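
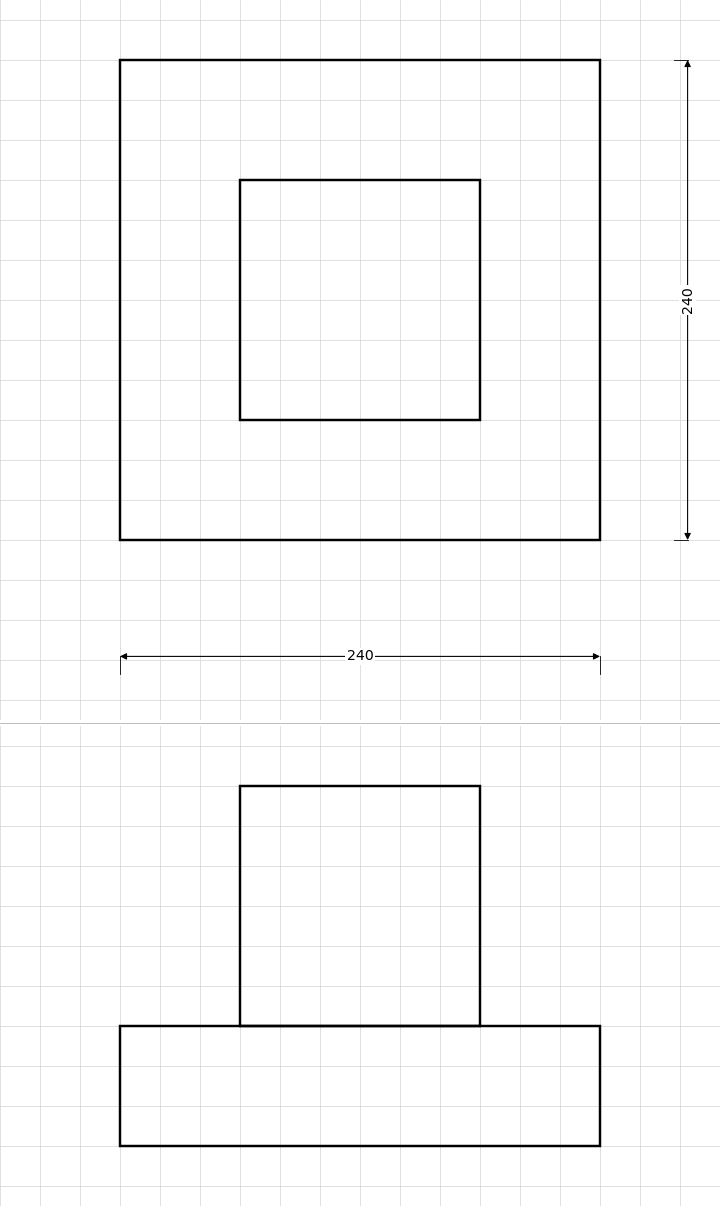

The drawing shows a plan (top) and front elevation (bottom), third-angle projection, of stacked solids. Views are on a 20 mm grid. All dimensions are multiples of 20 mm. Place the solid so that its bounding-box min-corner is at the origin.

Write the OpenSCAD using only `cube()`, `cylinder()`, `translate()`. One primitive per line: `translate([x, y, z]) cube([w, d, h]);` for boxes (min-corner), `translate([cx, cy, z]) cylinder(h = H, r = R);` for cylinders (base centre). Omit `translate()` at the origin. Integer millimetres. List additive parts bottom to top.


cube([240, 240, 60]);
translate([60, 60, 60]) cube([120, 120, 120]);


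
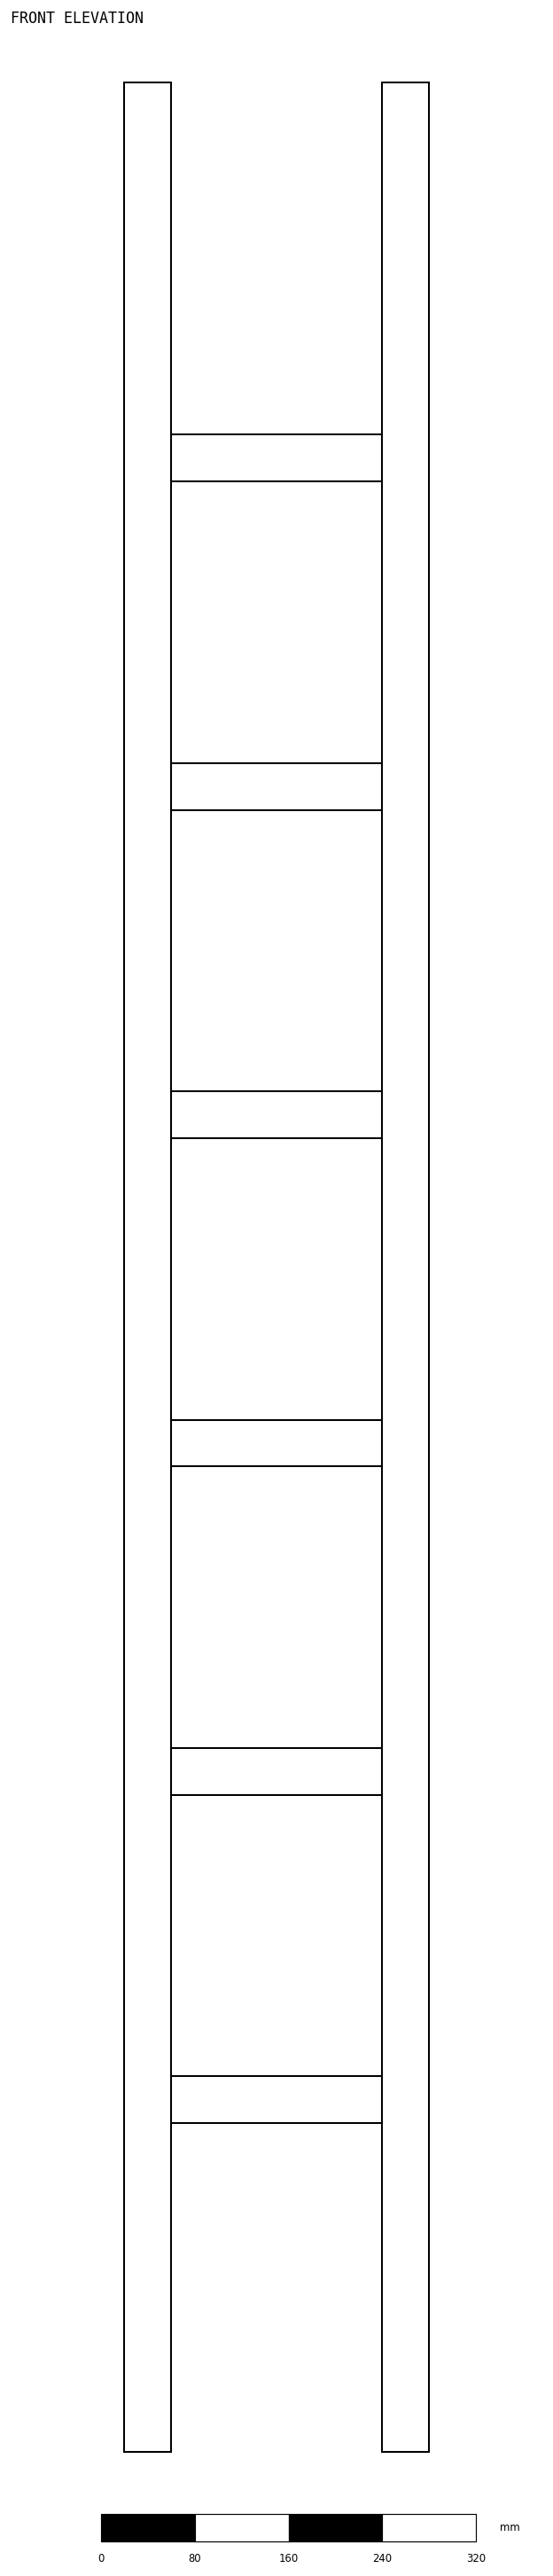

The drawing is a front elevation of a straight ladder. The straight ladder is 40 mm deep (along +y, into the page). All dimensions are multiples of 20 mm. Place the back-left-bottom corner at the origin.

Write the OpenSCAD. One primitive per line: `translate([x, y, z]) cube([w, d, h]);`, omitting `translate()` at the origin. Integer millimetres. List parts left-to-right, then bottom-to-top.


cube([40, 40, 2020]);
translate([40, 0, 280]) cube([180, 40, 40]);
translate([40, 0, 560]) cube([180, 40, 40]);
translate([40, 0, 840]) cube([180, 40, 40]);
translate([40, 0, 1120]) cube([180, 40, 40]);
translate([40, 0, 1400]) cube([180, 40, 40]);
translate([40, 0, 1680]) cube([180, 40, 40]);
translate([220, 0, 0]) cube([40, 40, 2020]);


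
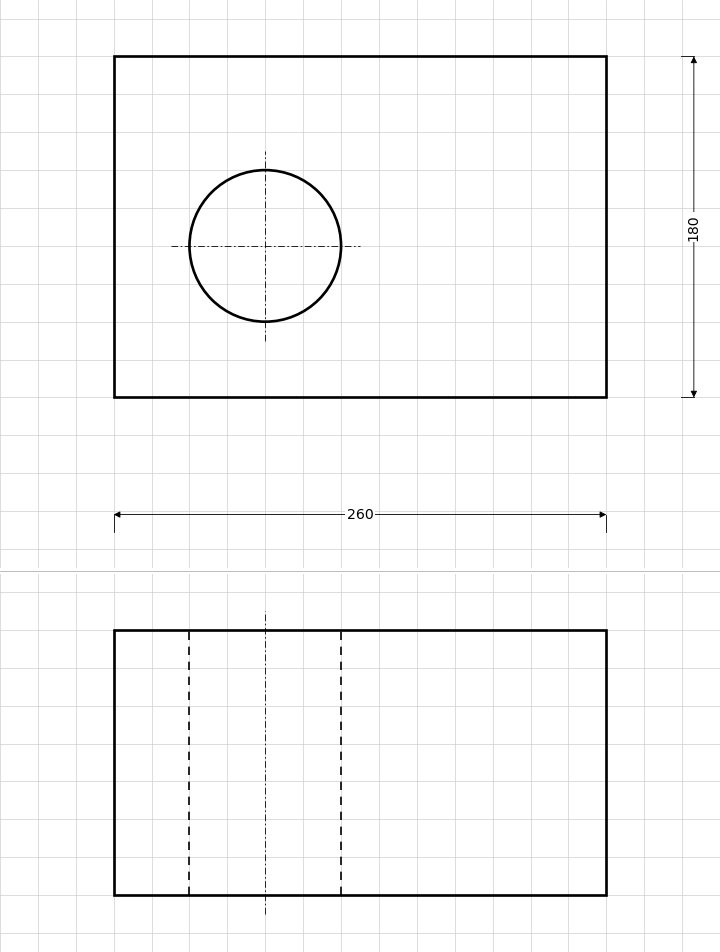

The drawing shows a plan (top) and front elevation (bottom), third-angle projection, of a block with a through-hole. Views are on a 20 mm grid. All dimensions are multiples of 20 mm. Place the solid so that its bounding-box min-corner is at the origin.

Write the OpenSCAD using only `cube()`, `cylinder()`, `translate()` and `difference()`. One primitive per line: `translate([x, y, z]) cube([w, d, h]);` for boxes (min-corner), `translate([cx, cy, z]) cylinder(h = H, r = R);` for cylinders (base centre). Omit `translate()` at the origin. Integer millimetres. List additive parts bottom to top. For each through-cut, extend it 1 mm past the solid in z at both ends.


difference() {
  cube([260, 180, 140]);
  translate([80, 80, -1]) cylinder(h = 142, r = 40);
}


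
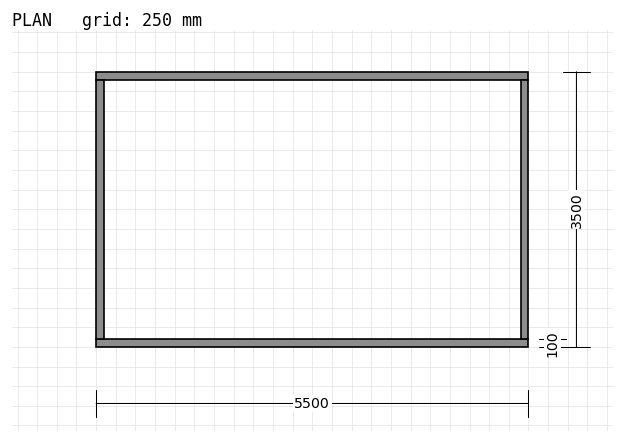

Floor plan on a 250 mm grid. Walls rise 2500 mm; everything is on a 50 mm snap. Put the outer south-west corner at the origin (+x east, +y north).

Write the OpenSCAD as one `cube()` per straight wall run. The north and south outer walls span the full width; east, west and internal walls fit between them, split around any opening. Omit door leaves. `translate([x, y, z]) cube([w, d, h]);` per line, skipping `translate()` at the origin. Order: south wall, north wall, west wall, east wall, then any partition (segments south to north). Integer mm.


cube([5500, 100, 2500]);
translate([0, 3400, 0]) cube([5500, 100, 2500]);
translate([0, 100, 0]) cube([100, 3300, 2500]);
translate([5400, 100, 0]) cube([100, 3300, 2500]);


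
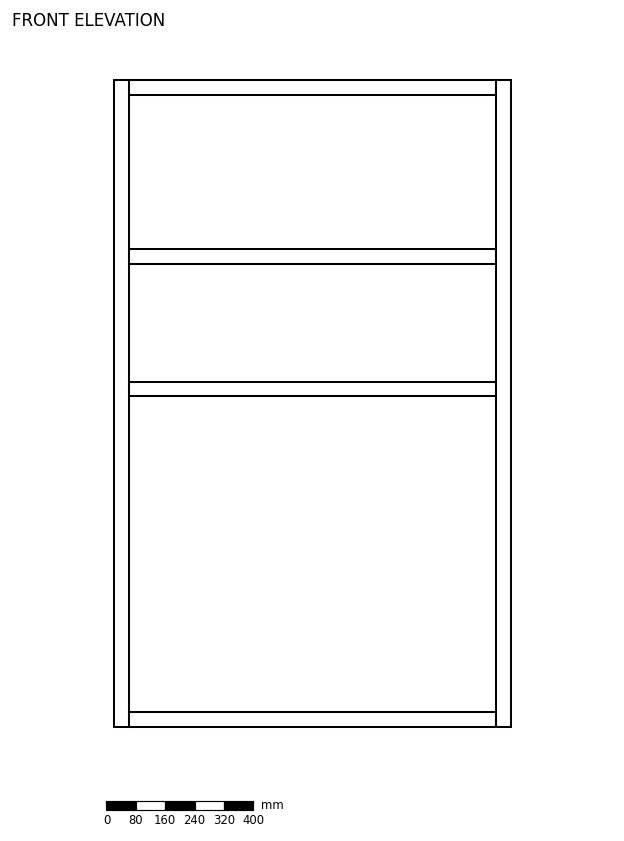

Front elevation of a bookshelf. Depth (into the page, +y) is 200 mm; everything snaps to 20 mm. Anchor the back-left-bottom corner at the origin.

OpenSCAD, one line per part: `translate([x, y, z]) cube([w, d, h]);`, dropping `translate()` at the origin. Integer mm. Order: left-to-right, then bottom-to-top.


cube([40, 200, 1760]);
translate([40, 0, 0]) cube([1000, 200, 40]);
translate([40, 0, 900]) cube([1000, 200, 40]);
translate([40, 0, 1260]) cube([1000, 200, 40]);
translate([40, 0, 1720]) cube([1000, 200, 40]);
translate([1040, 0, 0]) cube([40, 200, 1760]);


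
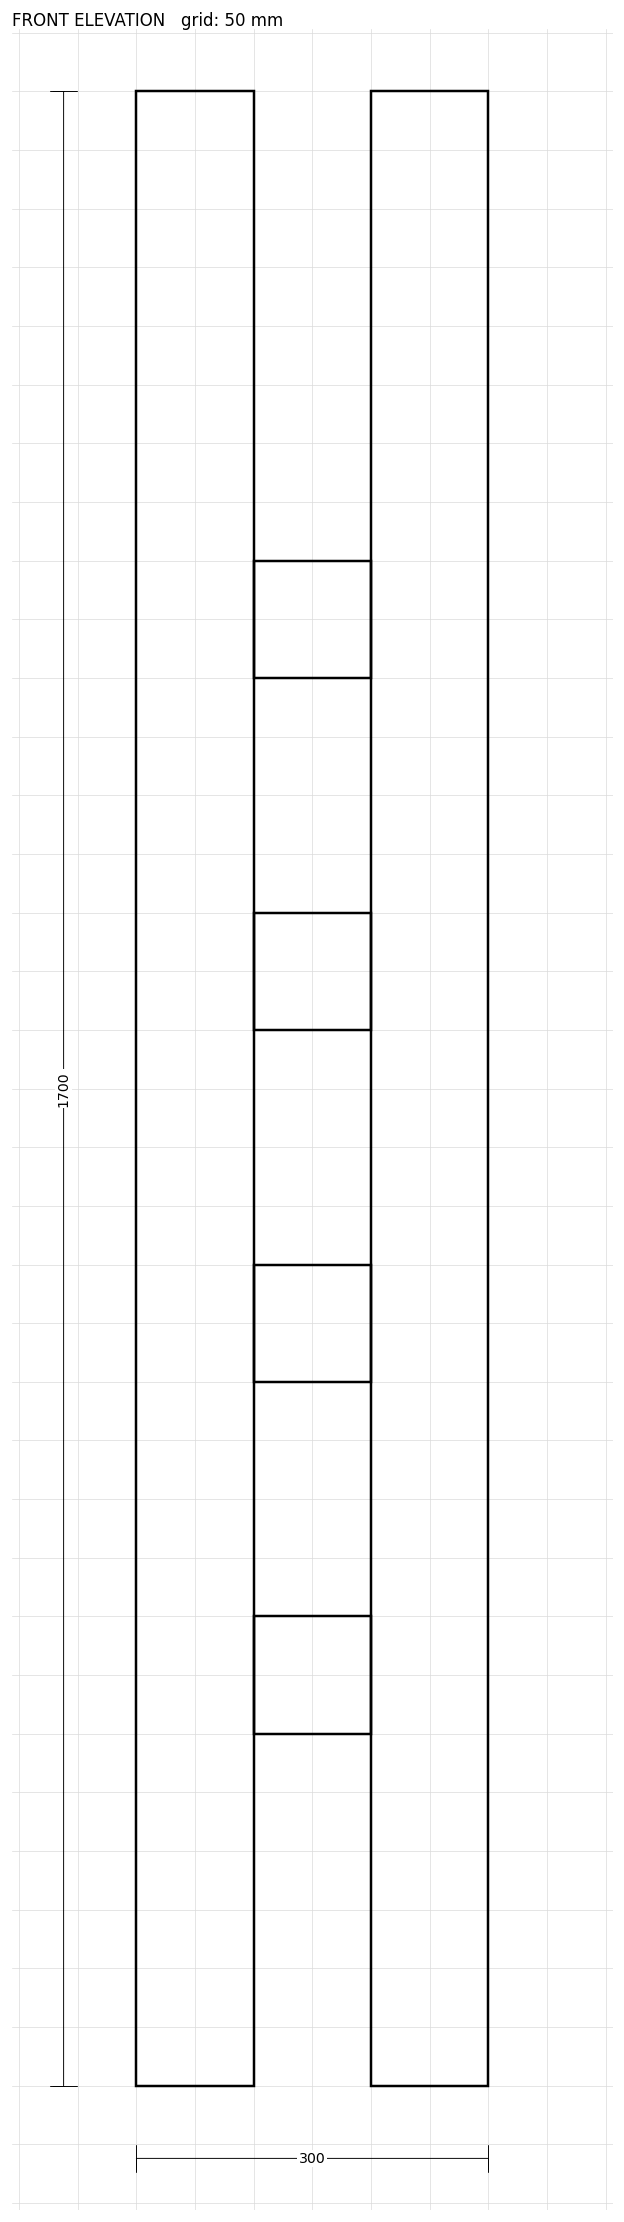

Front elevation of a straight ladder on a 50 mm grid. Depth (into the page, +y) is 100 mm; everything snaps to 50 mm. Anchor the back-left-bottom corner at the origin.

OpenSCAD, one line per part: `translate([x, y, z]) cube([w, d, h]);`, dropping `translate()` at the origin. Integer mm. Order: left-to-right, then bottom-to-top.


cube([100, 100, 1700]);
translate([100, 0, 300]) cube([100, 100, 100]);
translate([100, 0, 600]) cube([100, 100, 100]);
translate([100, 0, 900]) cube([100, 100, 100]);
translate([100, 0, 1200]) cube([100, 100, 100]);
translate([200, 0, 0]) cube([100, 100, 1700]);


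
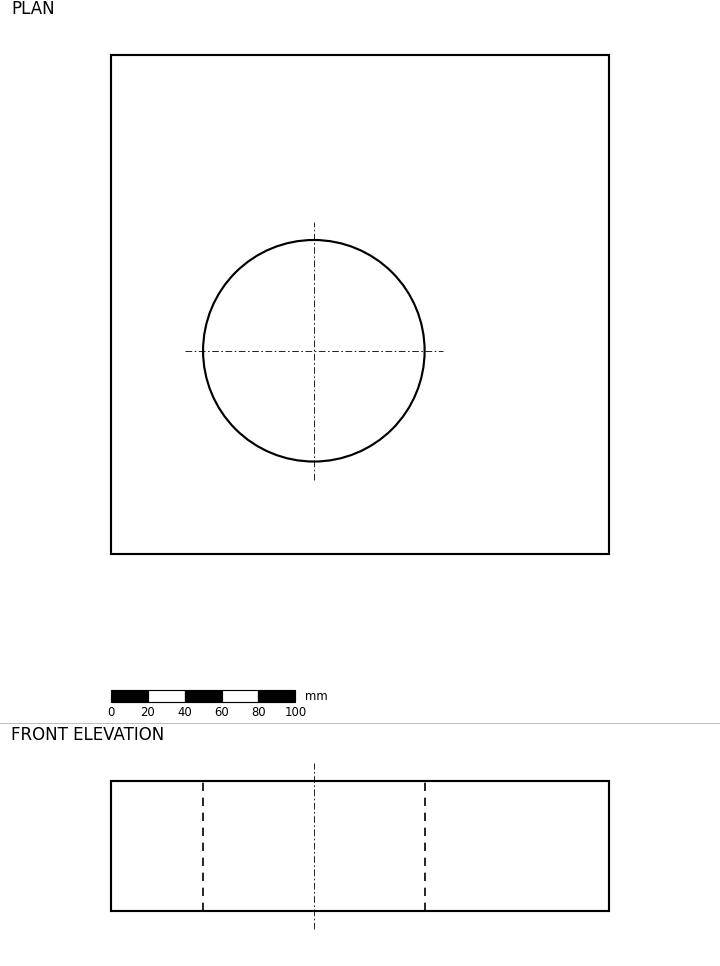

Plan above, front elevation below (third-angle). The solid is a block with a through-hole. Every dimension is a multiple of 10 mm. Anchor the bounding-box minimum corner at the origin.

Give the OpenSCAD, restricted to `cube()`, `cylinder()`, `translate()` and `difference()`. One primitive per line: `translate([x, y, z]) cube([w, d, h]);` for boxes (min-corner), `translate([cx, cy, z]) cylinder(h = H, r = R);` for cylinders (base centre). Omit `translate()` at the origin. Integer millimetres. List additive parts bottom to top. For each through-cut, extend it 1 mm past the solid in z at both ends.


difference() {
  cube([270, 270, 70]);
  translate([110, 110, -1]) cylinder(h = 72, r = 60);
}


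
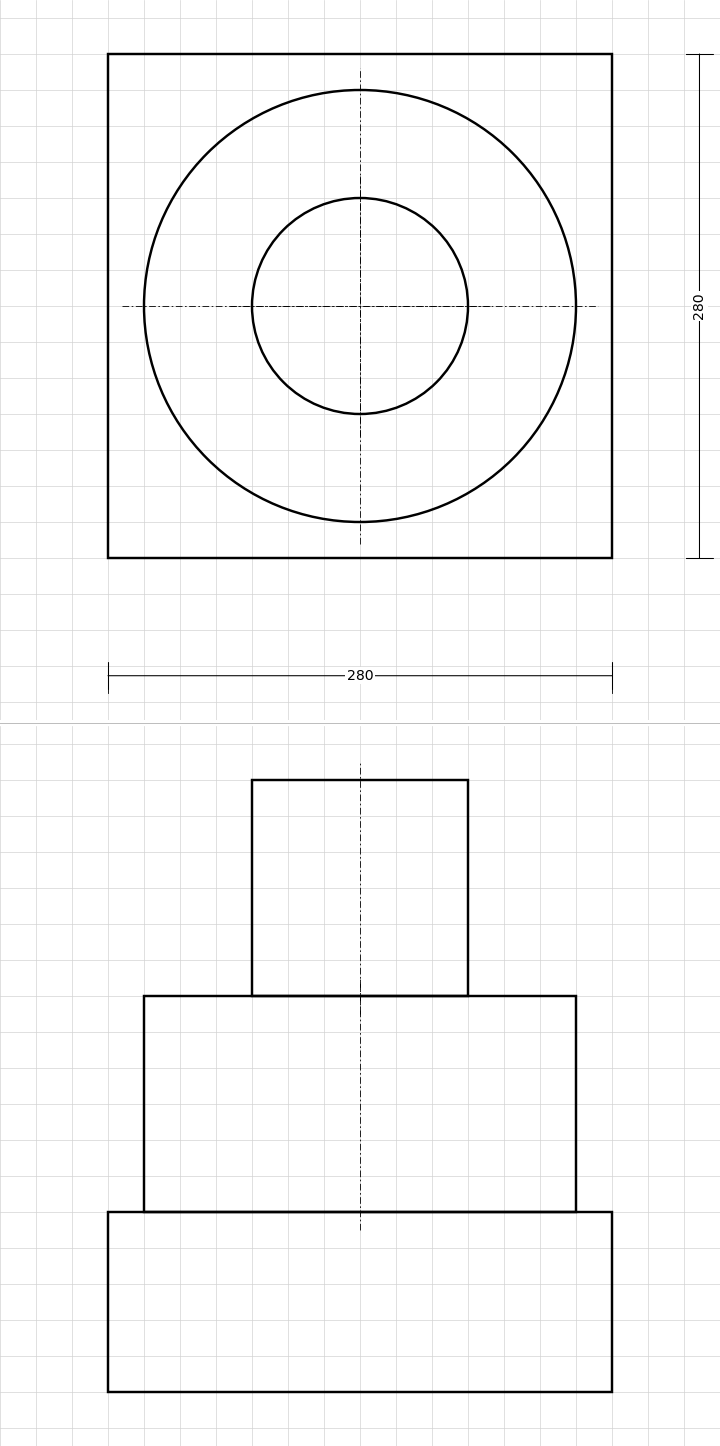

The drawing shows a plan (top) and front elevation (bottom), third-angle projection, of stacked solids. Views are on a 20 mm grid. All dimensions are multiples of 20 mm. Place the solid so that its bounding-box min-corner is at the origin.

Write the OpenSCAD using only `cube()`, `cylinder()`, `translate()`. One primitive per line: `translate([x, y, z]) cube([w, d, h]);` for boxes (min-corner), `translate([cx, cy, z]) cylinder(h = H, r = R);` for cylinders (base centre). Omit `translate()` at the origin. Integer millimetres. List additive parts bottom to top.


cube([280, 280, 100]);
translate([140, 140, 100]) cylinder(h = 120, r = 120);
translate([140, 140, 220]) cylinder(h = 120, r = 60);


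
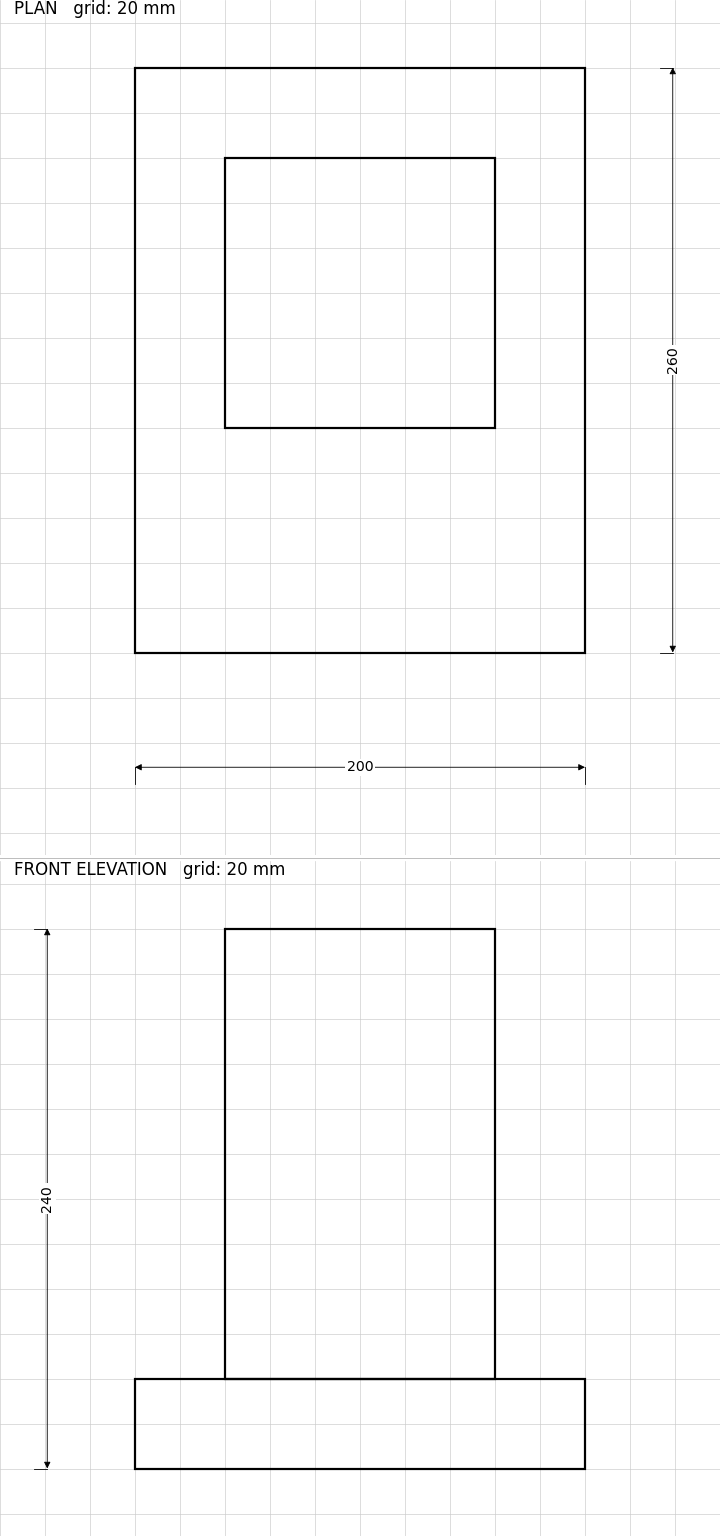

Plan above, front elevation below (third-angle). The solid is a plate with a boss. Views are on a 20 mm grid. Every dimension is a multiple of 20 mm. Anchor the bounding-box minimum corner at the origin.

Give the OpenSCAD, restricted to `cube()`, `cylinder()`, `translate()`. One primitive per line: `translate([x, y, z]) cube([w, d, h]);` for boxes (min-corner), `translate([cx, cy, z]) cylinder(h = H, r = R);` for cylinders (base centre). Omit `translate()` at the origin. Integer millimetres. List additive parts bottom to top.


cube([200, 260, 40]);
translate([40, 100, 40]) cube([120, 120, 200]);


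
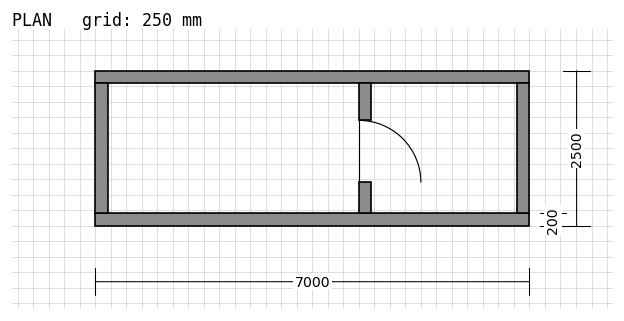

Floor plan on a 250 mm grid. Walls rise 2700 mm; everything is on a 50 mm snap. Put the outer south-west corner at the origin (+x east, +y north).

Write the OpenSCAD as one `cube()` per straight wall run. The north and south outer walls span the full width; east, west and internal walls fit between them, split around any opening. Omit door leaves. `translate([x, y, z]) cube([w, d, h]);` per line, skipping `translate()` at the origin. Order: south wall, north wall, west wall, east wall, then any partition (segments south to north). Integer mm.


cube([7000, 200, 2700]);
translate([0, 2300, 0]) cube([7000, 200, 2700]);
translate([0, 200, 0]) cube([200, 2100, 2700]);
translate([6800, 200, 0]) cube([200, 2100, 2700]);
translate([4250, 200, 0]) cube([200, 500, 2700]);
translate([4250, 1700, 0]) cube([200, 600, 2700]);


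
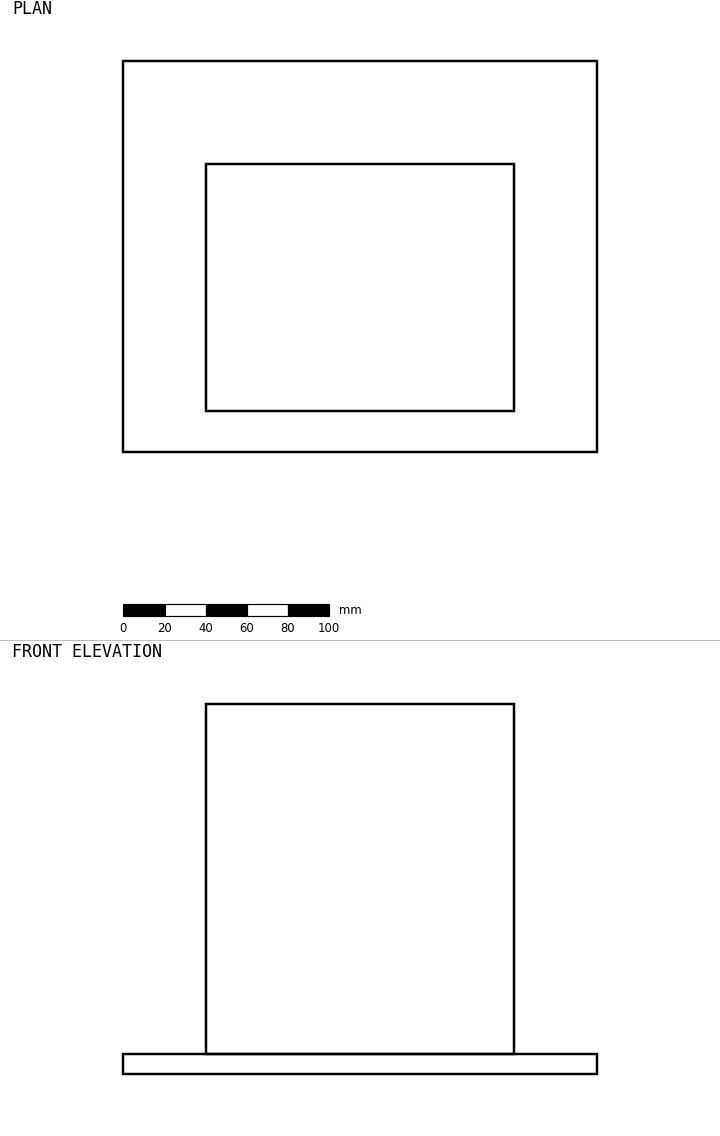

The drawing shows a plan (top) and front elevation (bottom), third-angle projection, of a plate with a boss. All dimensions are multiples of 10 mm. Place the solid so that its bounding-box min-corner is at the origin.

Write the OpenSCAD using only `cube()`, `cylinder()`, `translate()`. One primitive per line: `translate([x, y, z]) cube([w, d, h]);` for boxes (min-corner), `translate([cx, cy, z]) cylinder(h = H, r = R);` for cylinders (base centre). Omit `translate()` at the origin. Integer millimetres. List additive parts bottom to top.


cube([230, 190, 10]);
translate([40, 20, 10]) cube([150, 120, 170]);


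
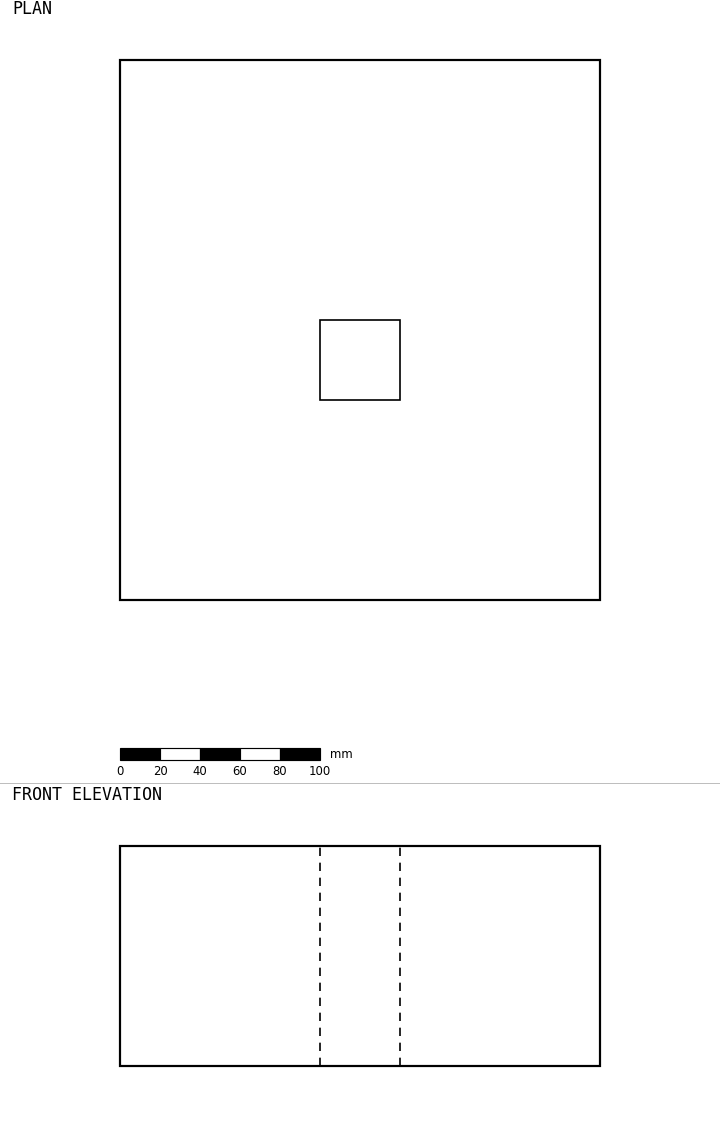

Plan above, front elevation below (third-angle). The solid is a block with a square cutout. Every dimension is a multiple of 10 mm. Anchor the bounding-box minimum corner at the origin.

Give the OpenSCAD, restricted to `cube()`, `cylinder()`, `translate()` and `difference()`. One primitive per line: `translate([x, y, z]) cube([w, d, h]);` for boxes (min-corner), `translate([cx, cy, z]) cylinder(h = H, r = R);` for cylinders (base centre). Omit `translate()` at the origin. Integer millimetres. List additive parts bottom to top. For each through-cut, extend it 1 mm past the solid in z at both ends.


difference() {
  cube([240, 270, 110]);
  translate([100, 100, -1]) cube([40, 40, 112]);
}


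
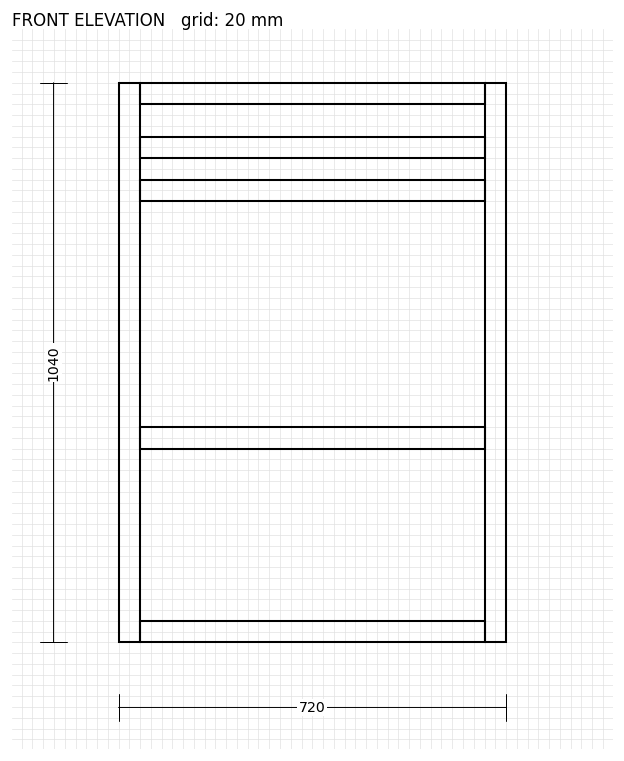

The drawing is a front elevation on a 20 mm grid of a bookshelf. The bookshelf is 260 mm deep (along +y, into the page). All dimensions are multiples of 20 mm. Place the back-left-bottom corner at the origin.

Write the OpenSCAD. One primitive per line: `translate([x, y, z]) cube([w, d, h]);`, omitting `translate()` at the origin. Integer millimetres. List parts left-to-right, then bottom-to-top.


cube([40, 260, 1040]);
translate([40, 0, 0]) cube([640, 260, 40]);
translate([40, 0, 360]) cube([640, 260, 40]);
translate([40, 0, 820]) cube([640, 260, 40]);
translate([40, 0, 900]) cube([640, 260, 40]);
translate([40, 0, 1000]) cube([640, 260, 40]);
translate([680, 0, 0]) cube([40, 260, 1040]);


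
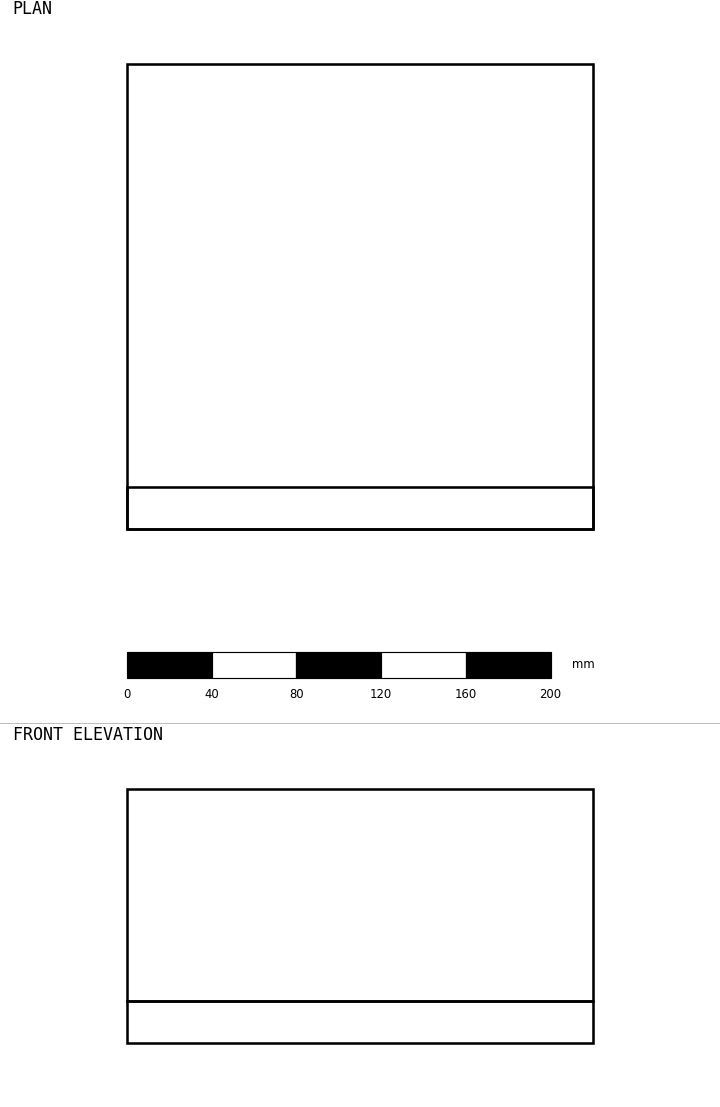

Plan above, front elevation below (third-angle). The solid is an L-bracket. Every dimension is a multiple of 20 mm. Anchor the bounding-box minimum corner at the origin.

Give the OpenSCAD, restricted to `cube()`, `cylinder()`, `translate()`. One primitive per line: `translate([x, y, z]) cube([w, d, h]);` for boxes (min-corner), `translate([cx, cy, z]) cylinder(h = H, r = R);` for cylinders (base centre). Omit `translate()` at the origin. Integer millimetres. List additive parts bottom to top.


cube([220, 220, 20]);
translate([0, 0, 20]) cube([220, 20, 100]);


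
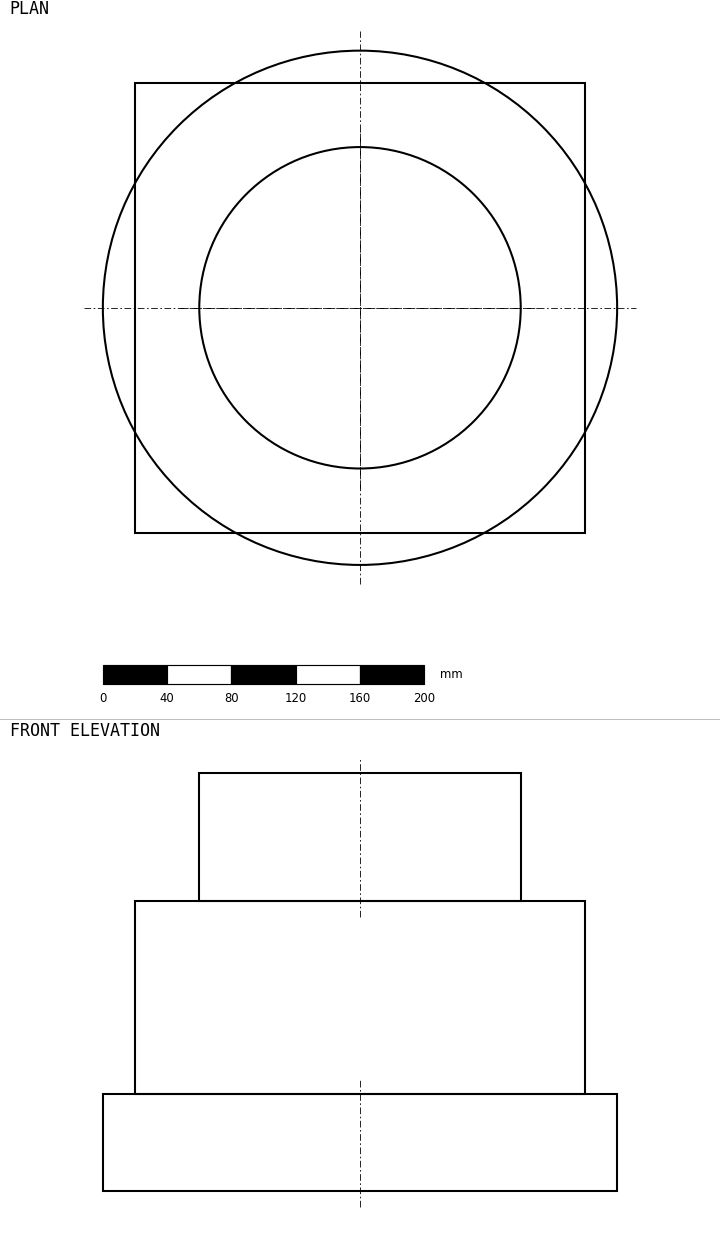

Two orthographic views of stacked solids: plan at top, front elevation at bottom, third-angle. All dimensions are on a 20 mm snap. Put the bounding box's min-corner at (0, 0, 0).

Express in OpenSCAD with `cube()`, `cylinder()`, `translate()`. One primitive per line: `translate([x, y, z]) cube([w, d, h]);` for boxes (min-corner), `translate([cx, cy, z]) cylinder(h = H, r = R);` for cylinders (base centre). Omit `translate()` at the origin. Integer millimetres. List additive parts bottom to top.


translate([160, 160, 0]) cylinder(h = 60, r = 160);
translate([20, 20, 60]) cube([280, 280, 120]);
translate([160, 160, 180]) cylinder(h = 80, r = 100);


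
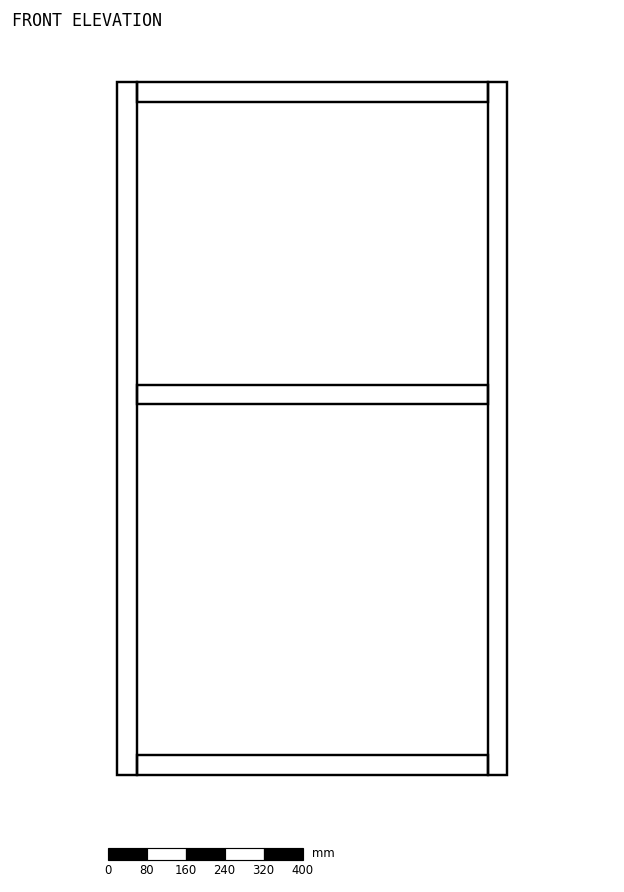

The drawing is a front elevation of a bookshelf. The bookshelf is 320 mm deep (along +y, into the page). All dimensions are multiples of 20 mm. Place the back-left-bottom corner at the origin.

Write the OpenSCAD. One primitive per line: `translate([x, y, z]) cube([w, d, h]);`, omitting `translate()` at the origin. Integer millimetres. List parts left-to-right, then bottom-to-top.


cube([40, 320, 1420]);
translate([40, 0, 0]) cube([720, 320, 40]);
translate([40, 0, 760]) cube([720, 320, 40]);
translate([40, 0, 1380]) cube([720, 320, 40]);
translate([760, 0, 0]) cube([40, 320, 1420]);


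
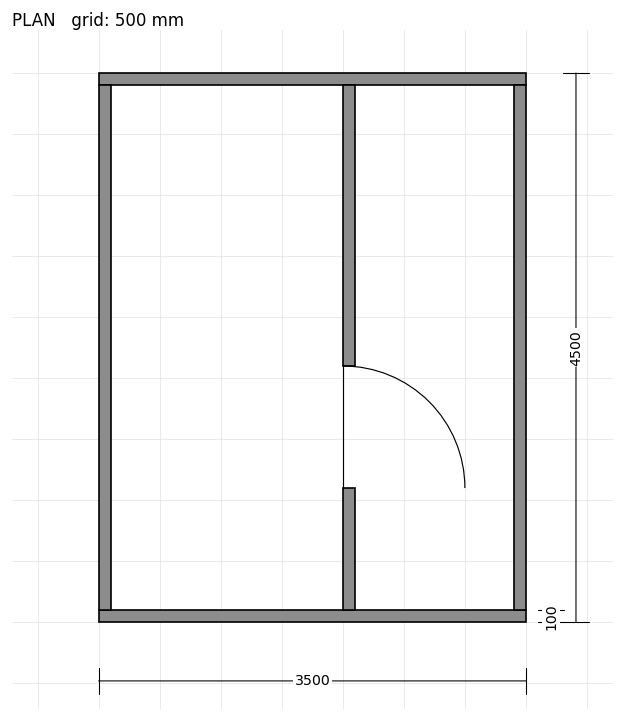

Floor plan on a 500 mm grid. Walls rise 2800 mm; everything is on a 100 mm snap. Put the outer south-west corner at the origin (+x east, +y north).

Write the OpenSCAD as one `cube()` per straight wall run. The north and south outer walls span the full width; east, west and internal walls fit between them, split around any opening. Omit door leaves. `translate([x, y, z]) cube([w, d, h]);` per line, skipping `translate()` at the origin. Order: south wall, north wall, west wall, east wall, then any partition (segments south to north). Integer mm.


cube([3500, 100, 2800]);
translate([0, 4400, 0]) cube([3500, 100, 2800]);
translate([0, 100, 0]) cube([100, 4300, 2800]);
translate([3400, 100, 0]) cube([100, 4300, 2800]);
translate([2000, 100, 0]) cube([100, 1000, 2800]);
translate([2000, 2100, 0]) cube([100, 2300, 2800]);


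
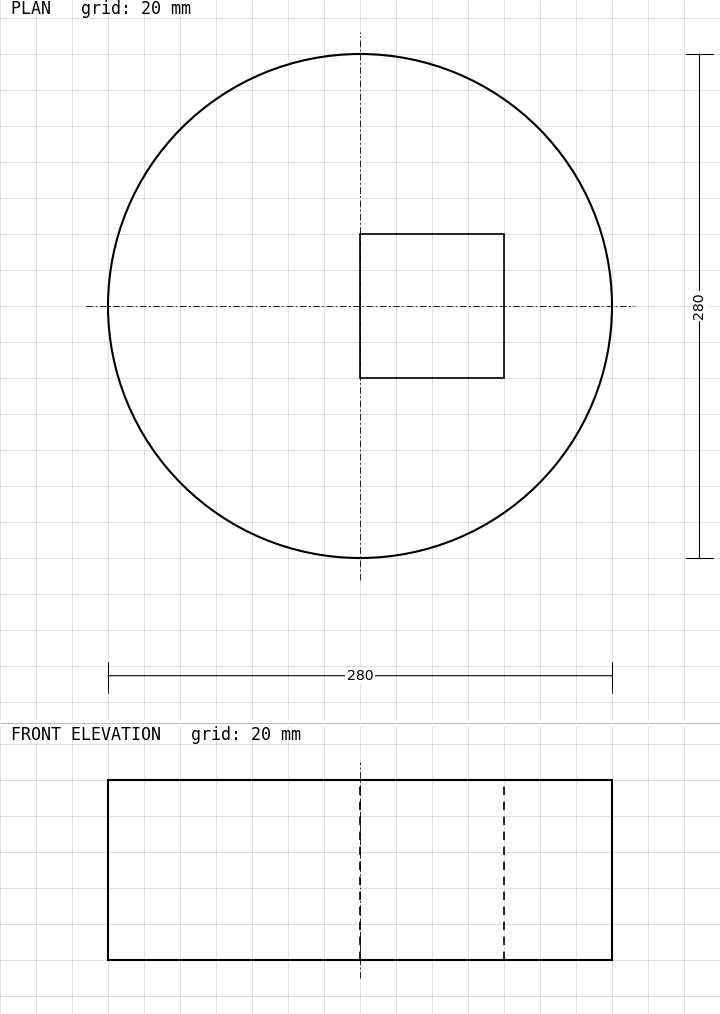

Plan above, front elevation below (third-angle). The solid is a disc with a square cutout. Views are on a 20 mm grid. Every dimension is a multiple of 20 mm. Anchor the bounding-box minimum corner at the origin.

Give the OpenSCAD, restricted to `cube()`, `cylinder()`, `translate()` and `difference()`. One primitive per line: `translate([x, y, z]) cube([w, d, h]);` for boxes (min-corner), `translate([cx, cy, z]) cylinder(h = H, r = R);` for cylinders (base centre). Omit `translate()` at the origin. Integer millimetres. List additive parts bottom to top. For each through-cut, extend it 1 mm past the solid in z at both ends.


difference() {
  translate([140, 140, 0]) cylinder(h = 100, r = 140);
  translate([140, 100, -1]) cube([80, 80, 102]);
}


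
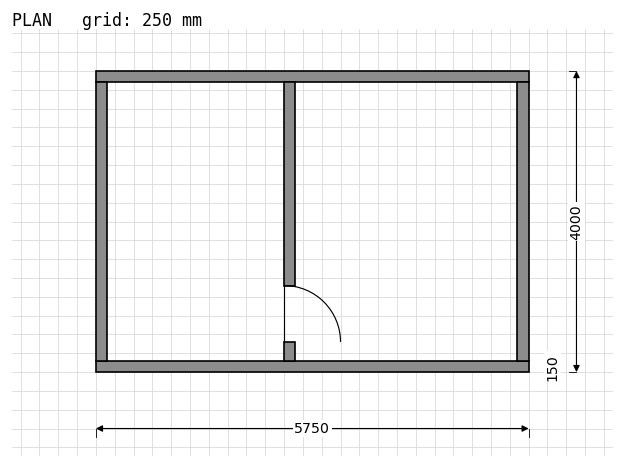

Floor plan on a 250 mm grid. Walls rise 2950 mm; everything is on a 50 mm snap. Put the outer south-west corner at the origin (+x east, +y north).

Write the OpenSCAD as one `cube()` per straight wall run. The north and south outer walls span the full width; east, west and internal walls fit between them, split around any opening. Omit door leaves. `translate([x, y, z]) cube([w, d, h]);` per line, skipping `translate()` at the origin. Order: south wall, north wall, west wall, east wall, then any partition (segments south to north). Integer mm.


cube([5750, 150, 2950]);
translate([0, 3850, 0]) cube([5750, 150, 2950]);
translate([0, 150, 0]) cube([150, 3700, 2950]);
translate([5600, 150, 0]) cube([150, 3700, 2950]);
translate([2500, 150, 0]) cube([150, 250, 2950]);
translate([2500, 1150, 0]) cube([150, 2700, 2950]);


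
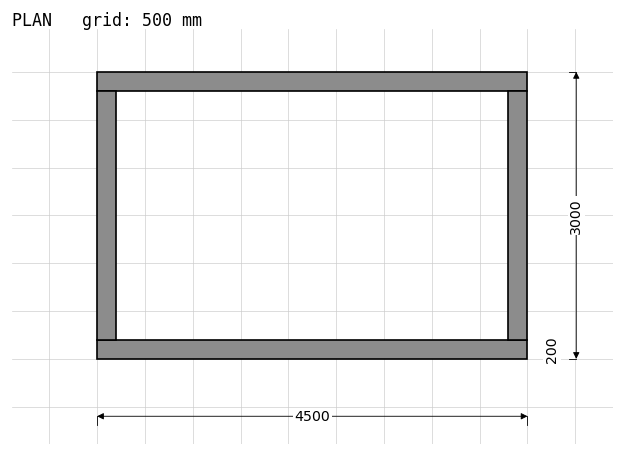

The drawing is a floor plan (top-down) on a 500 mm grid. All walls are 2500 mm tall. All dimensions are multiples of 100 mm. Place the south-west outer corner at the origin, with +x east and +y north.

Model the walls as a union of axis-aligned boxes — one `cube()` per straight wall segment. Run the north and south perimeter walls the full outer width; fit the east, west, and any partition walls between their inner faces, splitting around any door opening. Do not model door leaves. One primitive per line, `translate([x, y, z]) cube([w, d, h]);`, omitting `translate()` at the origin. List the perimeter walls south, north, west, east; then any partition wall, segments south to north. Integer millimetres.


cube([4500, 200, 2500]);
translate([0, 2800, 0]) cube([4500, 200, 2500]);
translate([0, 200, 0]) cube([200, 2600, 2500]);
translate([4300, 200, 0]) cube([200, 2600, 2500]);


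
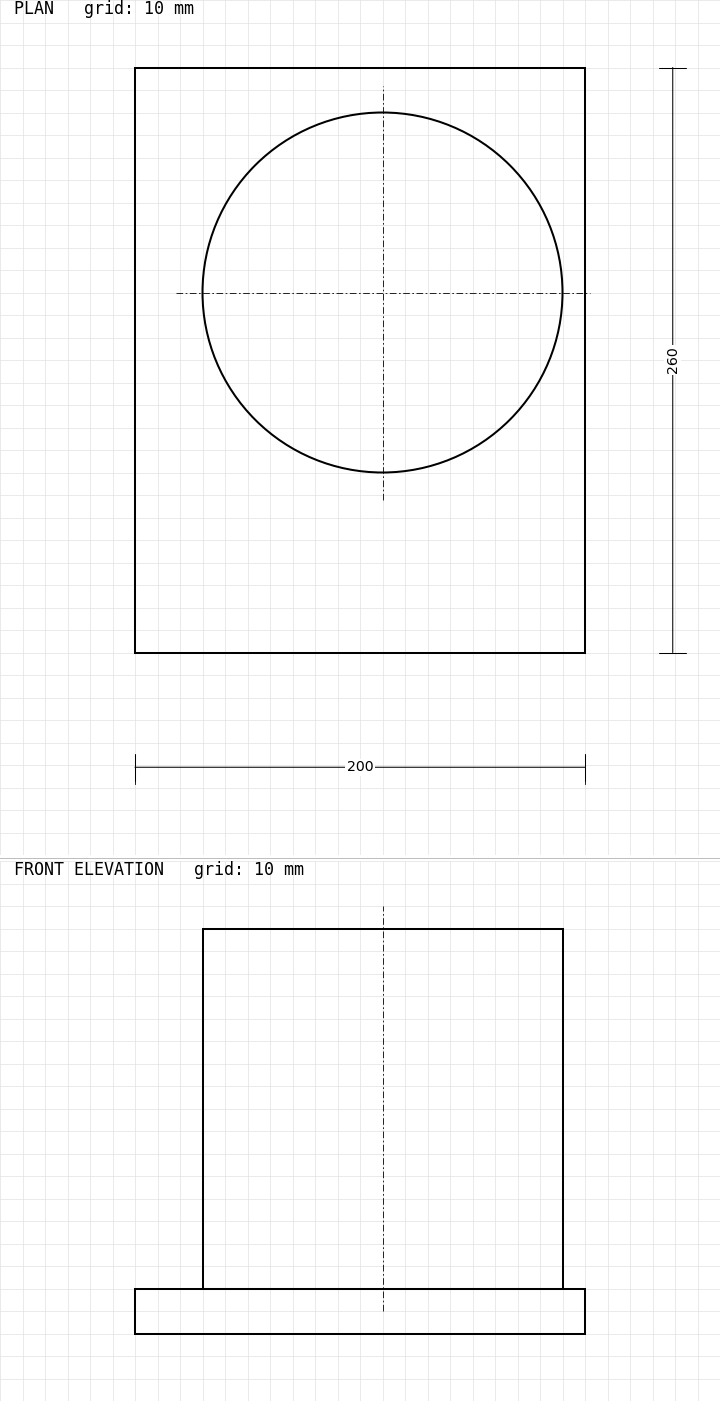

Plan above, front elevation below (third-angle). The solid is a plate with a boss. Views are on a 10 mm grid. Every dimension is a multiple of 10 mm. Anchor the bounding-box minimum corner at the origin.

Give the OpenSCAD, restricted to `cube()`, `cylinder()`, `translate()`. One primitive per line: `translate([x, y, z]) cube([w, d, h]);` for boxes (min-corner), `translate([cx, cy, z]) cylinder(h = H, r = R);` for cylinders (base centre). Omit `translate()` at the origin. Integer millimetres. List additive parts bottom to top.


cube([200, 260, 20]);
translate([110, 160, 20]) cylinder(h = 160, r = 80);


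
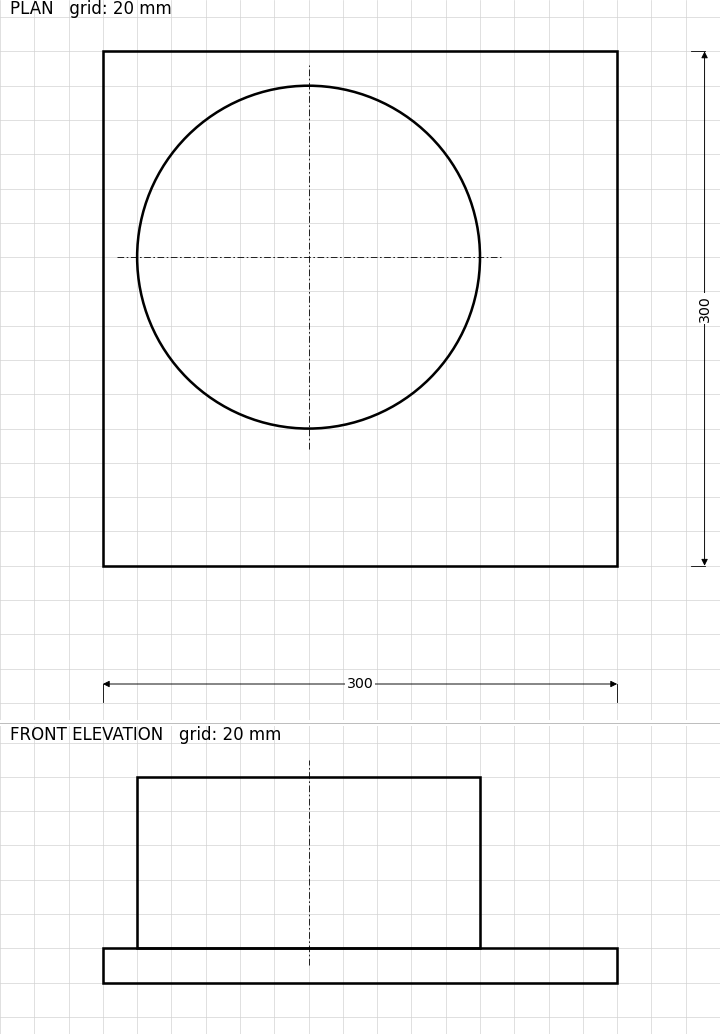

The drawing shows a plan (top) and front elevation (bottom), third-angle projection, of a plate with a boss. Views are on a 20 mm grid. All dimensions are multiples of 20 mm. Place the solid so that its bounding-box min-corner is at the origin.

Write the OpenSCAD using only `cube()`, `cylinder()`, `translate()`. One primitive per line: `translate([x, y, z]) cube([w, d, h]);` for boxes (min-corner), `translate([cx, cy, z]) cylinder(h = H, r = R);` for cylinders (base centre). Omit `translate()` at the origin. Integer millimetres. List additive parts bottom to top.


cube([300, 300, 20]);
translate([120, 180, 20]) cylinder(h = 100, r = 100);


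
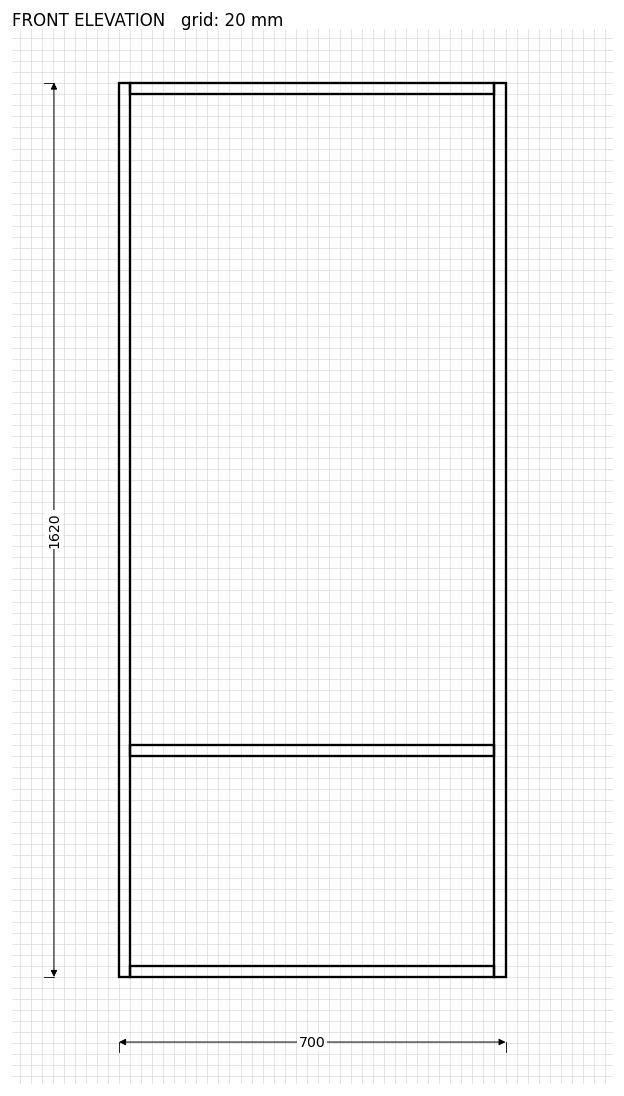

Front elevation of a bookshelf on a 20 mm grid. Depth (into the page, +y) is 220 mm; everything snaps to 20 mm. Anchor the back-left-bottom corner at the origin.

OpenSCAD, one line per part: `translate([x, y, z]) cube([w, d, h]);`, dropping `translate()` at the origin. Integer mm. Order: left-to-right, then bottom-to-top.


cube([20, 220, 1620]);
translate([20, 0, 0]) cube([660, 220, 20]);
translate([20, 0, 400]) cube([660, 220, 20]);
translate([20, 0, 1600]) cube([660, 220, 20]);
translate([680, 0, 0]) cube([20, 220, 1620]);


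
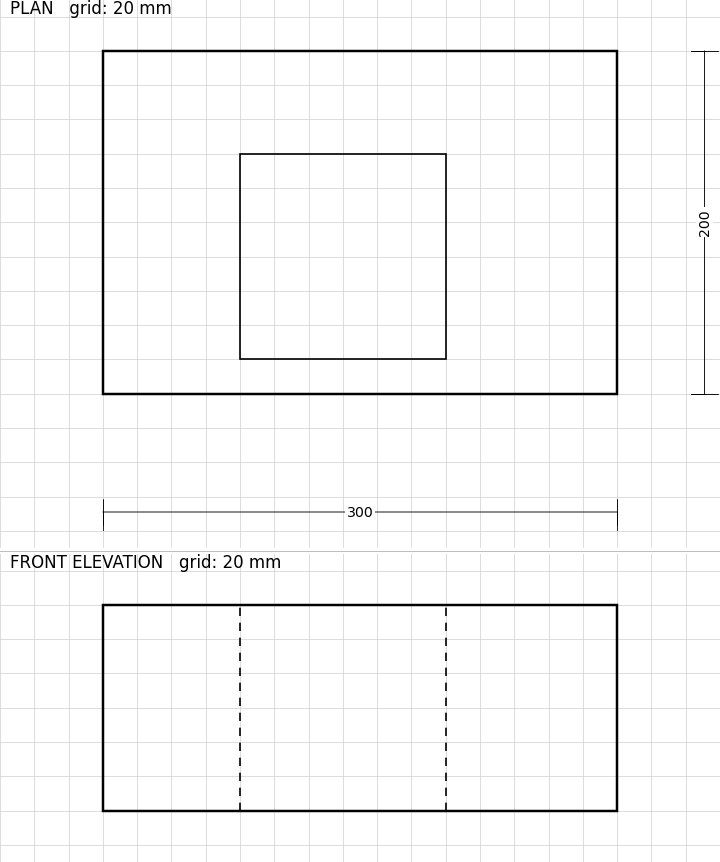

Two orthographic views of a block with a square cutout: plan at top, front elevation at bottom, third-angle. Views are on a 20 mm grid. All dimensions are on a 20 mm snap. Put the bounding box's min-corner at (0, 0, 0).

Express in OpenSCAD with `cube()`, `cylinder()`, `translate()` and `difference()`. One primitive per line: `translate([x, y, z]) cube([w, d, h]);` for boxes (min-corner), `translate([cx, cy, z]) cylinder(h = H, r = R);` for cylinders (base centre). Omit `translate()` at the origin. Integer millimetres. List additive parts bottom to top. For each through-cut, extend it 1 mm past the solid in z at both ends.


difference() {
  cube([300, 200, 120]);
  translate([80, 20, -1]) cube([120, 120, 122]);
}


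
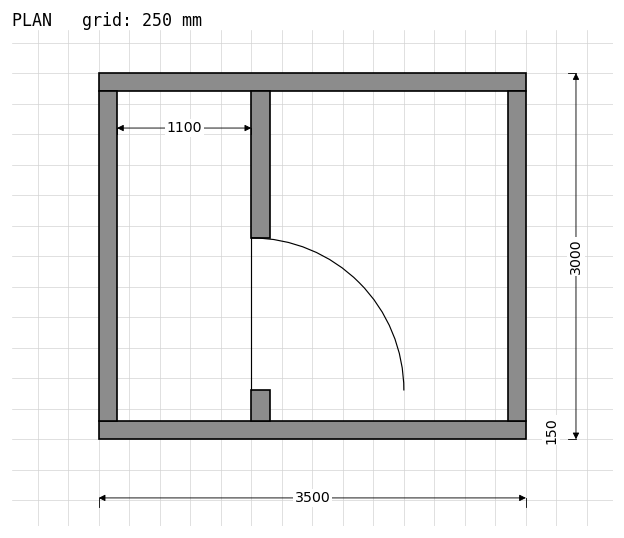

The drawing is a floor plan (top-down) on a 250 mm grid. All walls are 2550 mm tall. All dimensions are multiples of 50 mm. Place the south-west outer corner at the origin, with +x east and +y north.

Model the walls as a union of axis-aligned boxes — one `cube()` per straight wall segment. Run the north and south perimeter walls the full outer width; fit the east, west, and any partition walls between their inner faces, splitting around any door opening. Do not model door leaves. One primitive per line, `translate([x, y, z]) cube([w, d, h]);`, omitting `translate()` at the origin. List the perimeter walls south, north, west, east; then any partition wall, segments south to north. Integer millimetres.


cube([3500, 150, 2550]);
translate([0, 2850, 0]) cube([3500, 150, 2550]);
translate([0, 150, 0]) cube([150, 2700, 2550]);
translate([3350, 150, 0]) cube([150, 2700, 2550]);
translate([1250, 150, 0]) cube([150, 250, 2550]);
translate([1250, 1650, 0]) cube([150, 1200, 2550]);


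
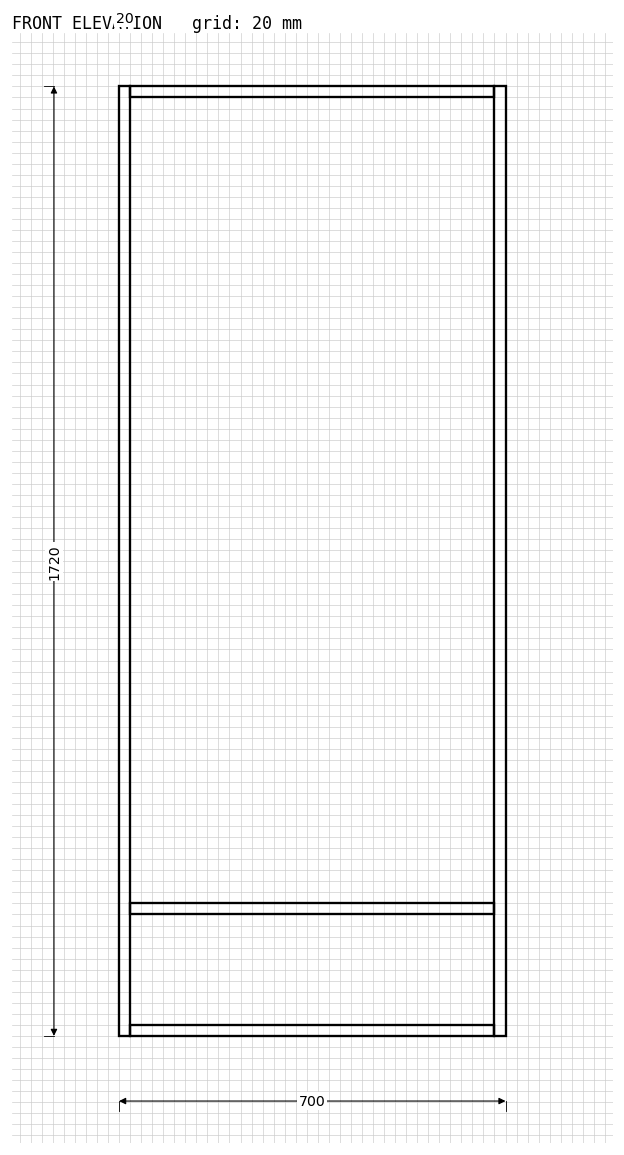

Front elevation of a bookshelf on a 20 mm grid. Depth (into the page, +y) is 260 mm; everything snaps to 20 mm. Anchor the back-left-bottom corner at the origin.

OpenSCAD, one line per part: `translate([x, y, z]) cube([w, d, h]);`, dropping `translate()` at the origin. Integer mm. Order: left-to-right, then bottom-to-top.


cube([20, 260, 1720]);
translate([20, 0, 0]) cube([660, 260, 20]);
translate([20, 0, 220]) cube([660, 260, 20]);
translate([20, 0, 1700]) cube([660, 260, 20]);
translate([680, 0, 0]) cube([20, 260, 1720]);


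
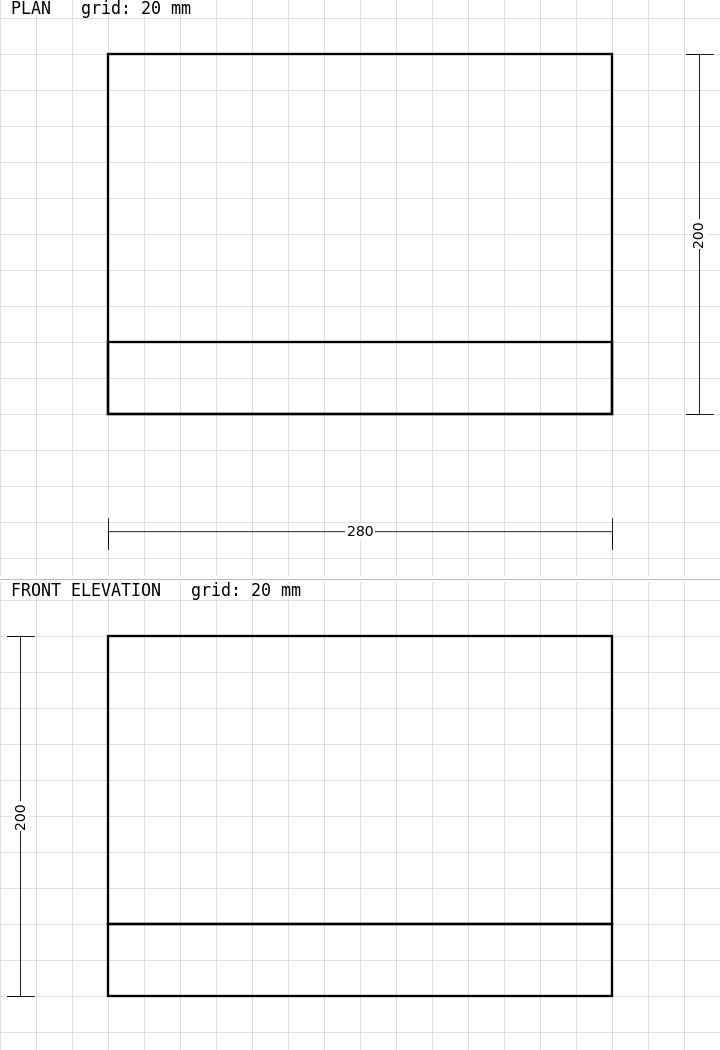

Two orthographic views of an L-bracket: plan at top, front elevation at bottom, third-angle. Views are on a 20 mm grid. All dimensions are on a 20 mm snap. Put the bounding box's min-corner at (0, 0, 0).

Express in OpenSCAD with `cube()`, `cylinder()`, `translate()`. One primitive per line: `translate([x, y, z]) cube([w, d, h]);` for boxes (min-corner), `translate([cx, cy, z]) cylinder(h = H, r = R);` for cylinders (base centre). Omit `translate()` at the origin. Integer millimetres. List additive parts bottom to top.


cube([280, 200, 40]);
translate([0, 0, 40]) cube([280, 40, 160]);


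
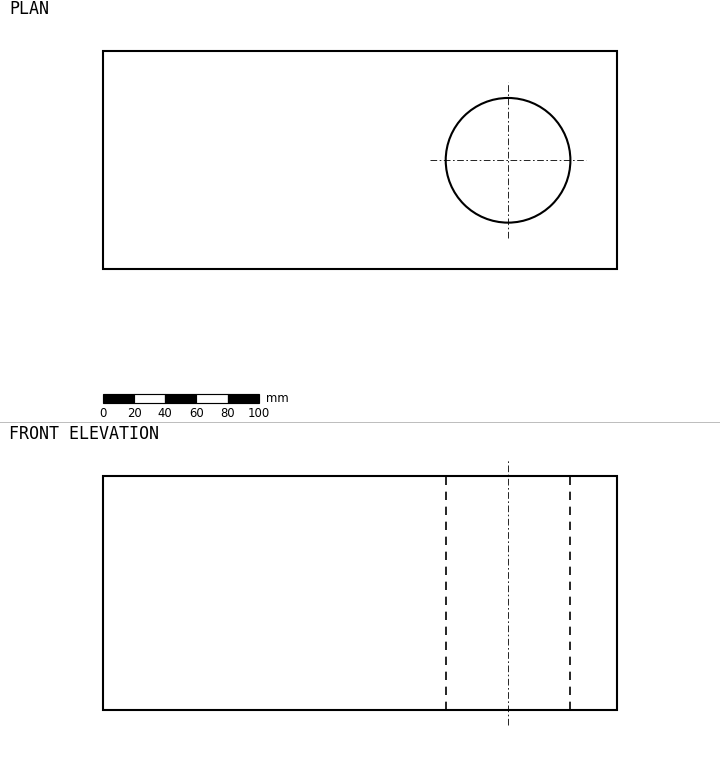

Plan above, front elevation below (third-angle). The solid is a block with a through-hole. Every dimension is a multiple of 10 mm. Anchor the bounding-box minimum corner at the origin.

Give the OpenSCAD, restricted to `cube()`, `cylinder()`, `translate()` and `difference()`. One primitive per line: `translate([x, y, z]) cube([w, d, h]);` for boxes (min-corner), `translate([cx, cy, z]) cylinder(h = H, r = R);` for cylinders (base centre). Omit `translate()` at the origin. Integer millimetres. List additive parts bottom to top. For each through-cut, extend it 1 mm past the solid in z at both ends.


difference() {
  cube([330, 140, 150]);
  translate([260, 70, -1]) cylinder(h = 152, r = 40);
}


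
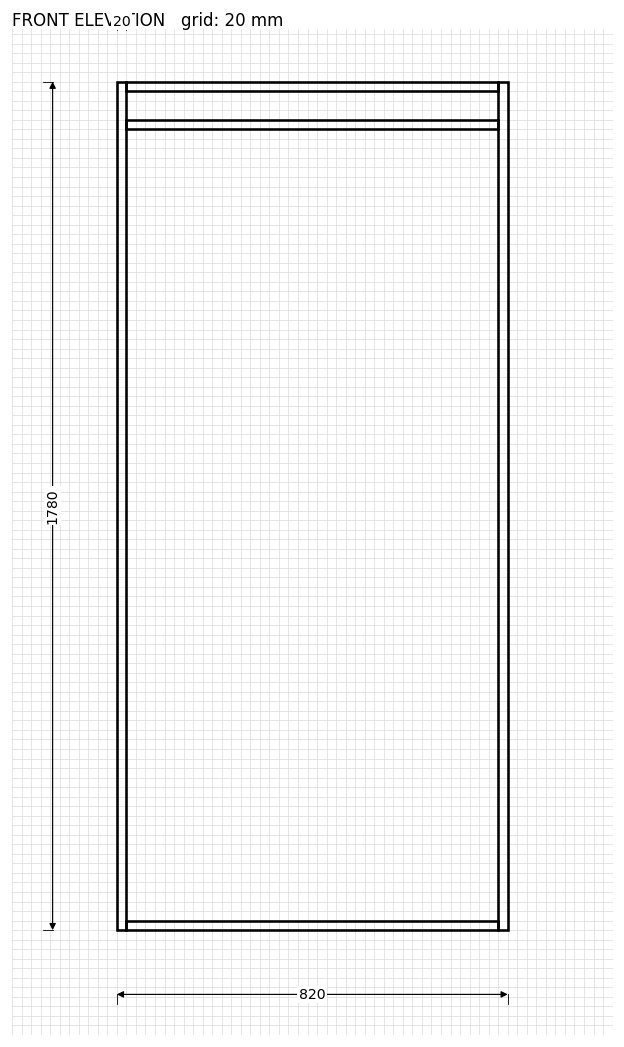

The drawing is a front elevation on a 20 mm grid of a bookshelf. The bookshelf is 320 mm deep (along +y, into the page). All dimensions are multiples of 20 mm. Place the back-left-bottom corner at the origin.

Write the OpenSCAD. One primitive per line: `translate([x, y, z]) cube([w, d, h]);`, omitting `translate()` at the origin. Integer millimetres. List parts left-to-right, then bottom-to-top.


cube([20, 320, 1780]);
translate([20, 0, 0]) cube([780, 320, 20]);
translate([20, 0, 1680]) cube([780, 320, 20]);
translate([20, 0, 1760]) cube([780, 320, 20]);
translate([800, 0, 0]) cube([20, 320, 1780]);


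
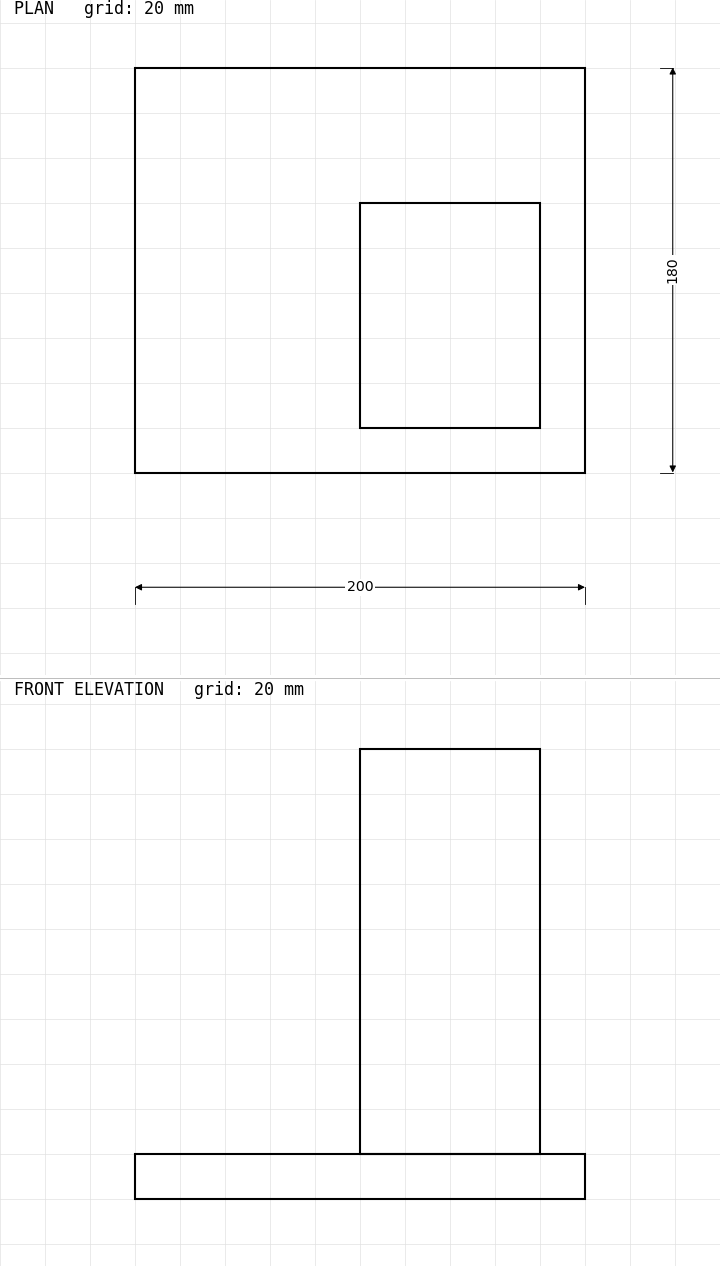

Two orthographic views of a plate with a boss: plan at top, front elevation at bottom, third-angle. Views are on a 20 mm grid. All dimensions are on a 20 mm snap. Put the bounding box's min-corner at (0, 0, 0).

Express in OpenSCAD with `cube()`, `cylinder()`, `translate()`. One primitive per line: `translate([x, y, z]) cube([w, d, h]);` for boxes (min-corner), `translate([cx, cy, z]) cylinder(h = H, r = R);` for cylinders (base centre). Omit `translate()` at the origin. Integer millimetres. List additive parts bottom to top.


cube([200, 180, 20]);
translate([100, 20, 20]) cube([80, 100, 180]);


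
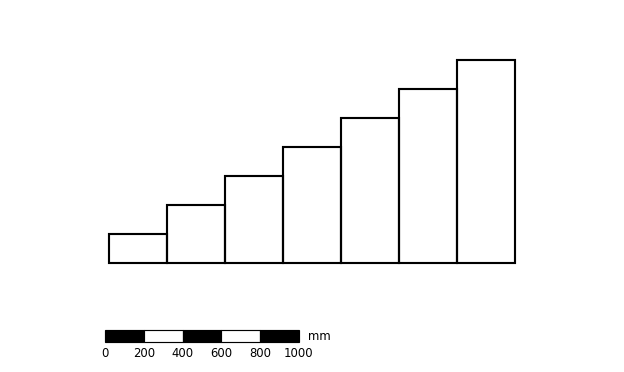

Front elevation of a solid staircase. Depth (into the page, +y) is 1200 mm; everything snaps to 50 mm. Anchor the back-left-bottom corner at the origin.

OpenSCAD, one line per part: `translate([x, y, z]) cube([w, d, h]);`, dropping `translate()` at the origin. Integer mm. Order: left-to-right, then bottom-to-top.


cube([300, 1200, 150]);
translate([300, 0, 0]) cube([300, 1200, 300]);
translate([600, 0, 0]) cube([300, 1200, 450]);
translate([900, 0, 0]) cube([300, 1200, 600]);
translate([1200, 0, 0]) cube([300, 1200, 750]);
translate([1500, 0, 0]) cube([300, 1200, 900]);
translate([1800, 0, 0]) cube([300, 1200, 1050]);


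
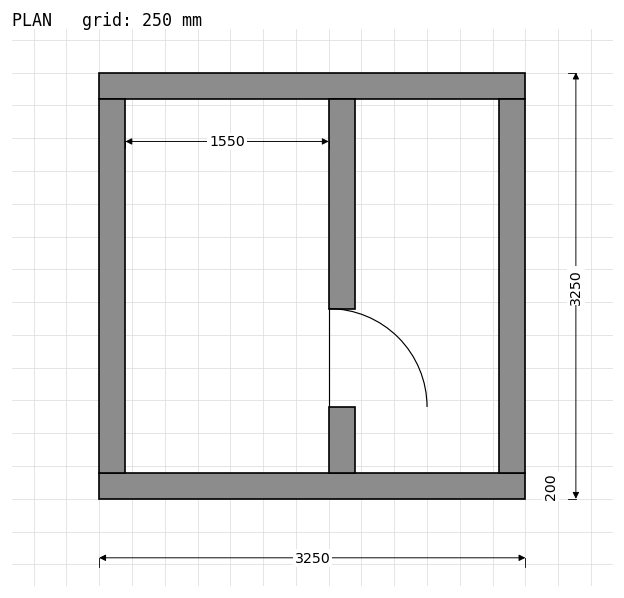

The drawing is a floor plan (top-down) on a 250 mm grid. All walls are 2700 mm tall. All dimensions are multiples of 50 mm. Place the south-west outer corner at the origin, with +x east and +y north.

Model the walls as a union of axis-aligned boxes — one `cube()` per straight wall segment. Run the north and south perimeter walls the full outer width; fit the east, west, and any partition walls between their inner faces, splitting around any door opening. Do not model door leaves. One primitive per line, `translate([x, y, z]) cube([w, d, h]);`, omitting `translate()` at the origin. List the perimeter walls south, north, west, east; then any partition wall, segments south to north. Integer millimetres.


cube([3250, 200, 2700]);
translate([0, 3050, 0]) cube([3250, 200, 2700]);
translate([0, 200, 0]) cube([200, 2850, 2700]);
translate([3050, 200, 0]) cube([200, 2850, 2700]);
translate([1750, 200, 0]) cube([200, 500, 2700]);
translate([1750, 1450, 0]) cube([200, 1600, 2700]);


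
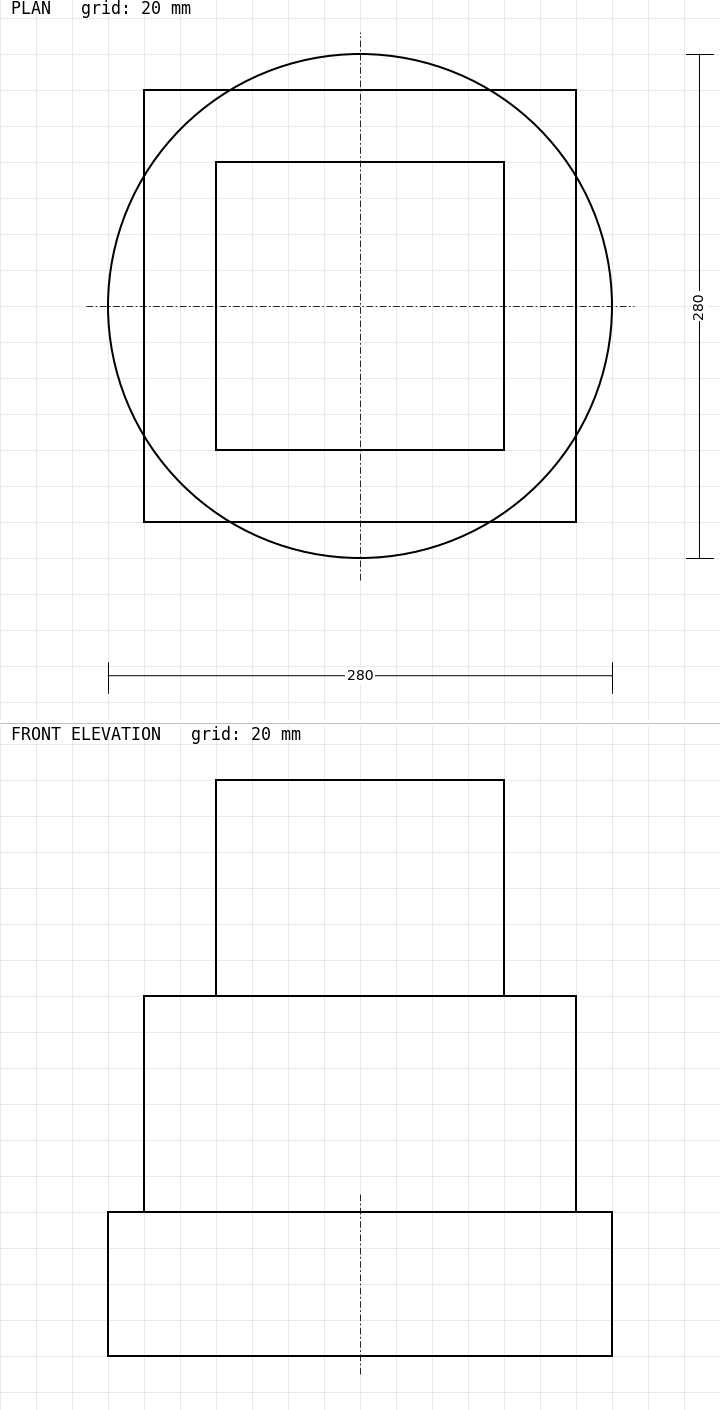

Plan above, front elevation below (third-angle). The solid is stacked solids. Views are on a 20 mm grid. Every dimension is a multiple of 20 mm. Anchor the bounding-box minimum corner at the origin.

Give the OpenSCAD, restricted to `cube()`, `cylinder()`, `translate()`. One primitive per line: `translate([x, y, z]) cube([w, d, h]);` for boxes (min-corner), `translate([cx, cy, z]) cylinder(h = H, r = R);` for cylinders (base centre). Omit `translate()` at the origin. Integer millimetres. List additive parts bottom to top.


translate([140, 140, 0]) cylinder(h = 80, r = 140);
translate([20, 20, 80]) cube([240, 240, 120]);
translate([60, 60, 200]) cube([160, 160, 120]);
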